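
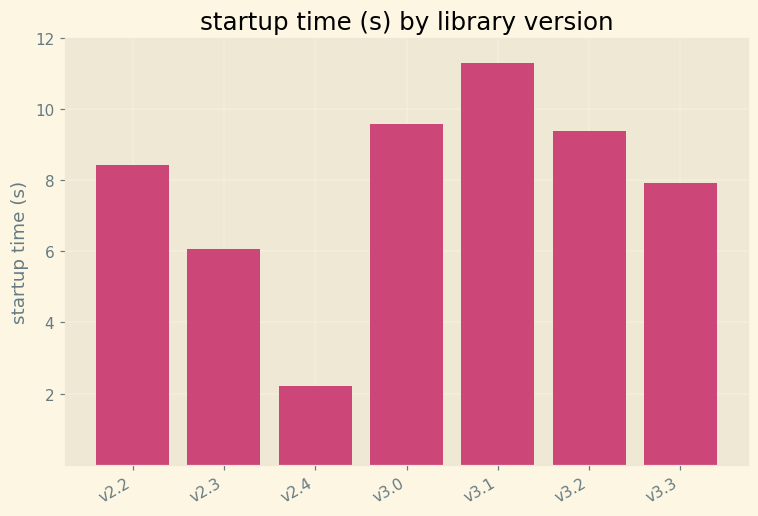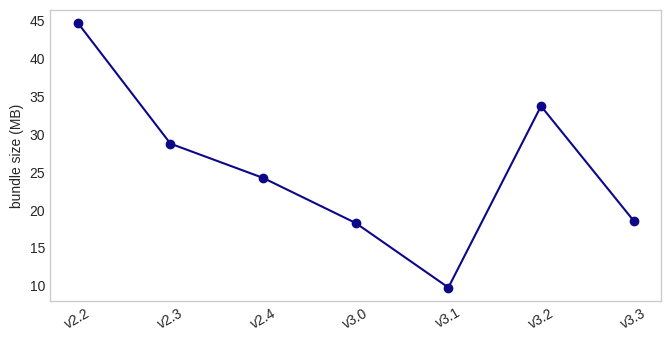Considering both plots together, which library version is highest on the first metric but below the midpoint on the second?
Chart 2 median bundle size (MB) ≈ 25; below-median library versions: v3.0, v3.1, v3.3. Among those, v3.1 has the highest startup time (s) (≈ 12).

v3.1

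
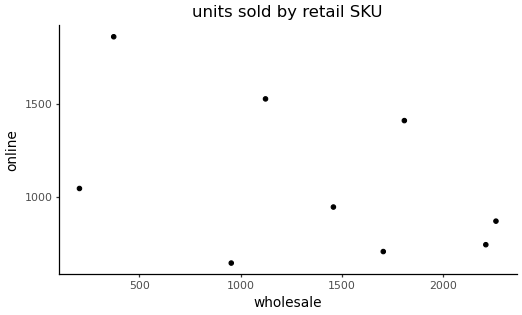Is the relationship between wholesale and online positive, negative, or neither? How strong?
negative, moderate

Points are negatively correlated; moderate (|r| ≈ 0.5).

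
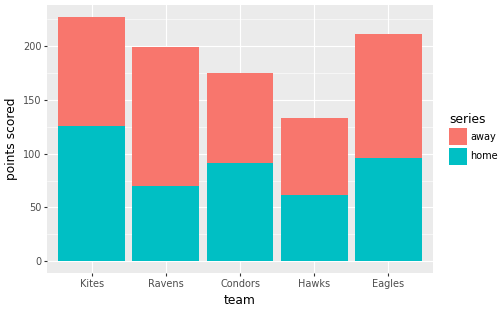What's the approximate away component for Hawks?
≈ 80

away top ≈ 140, bottom ≈ 60; segment ≈ 80.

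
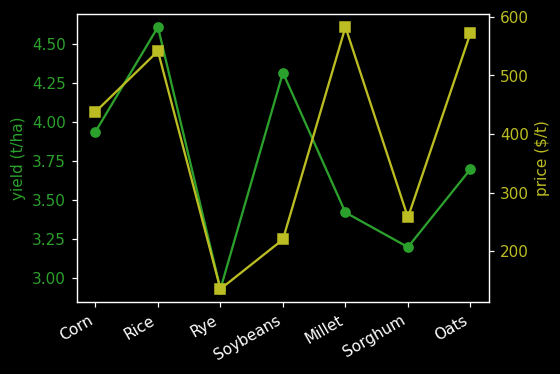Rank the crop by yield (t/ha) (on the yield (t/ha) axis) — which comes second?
Soybeans

Top 3 (on the yield (t/ha) axis): Rice ≈ 4.6, Soybeans ≈ 4.4, Corn ≈ 4.0.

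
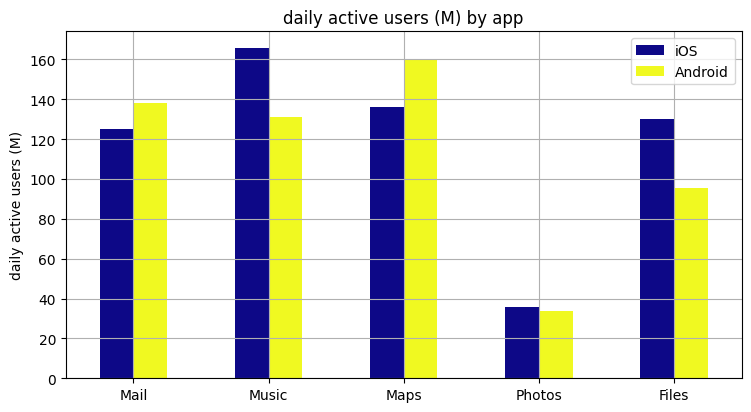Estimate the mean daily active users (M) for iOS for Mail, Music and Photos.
(120 + 160 + 40) / 3 ≈ 107.

≈ 107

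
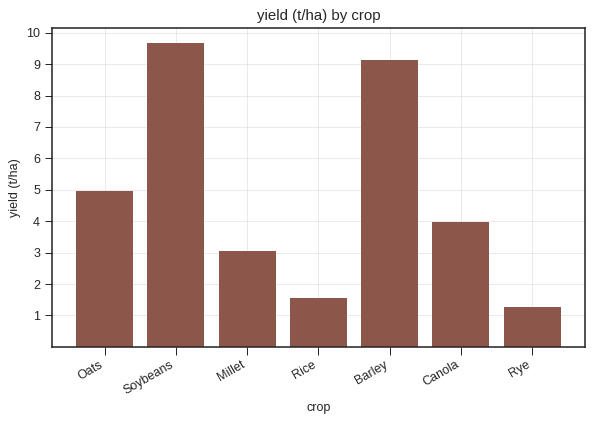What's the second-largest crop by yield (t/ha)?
Top 3: Soybeans ≈ 10, Barley ≈ 9, Oats ≈ 5.

Barley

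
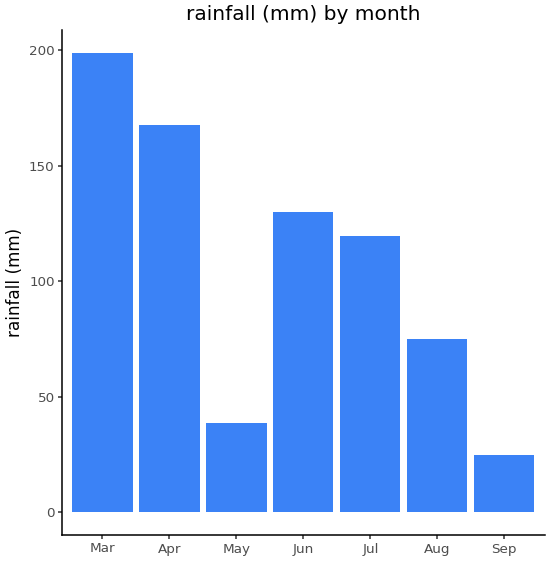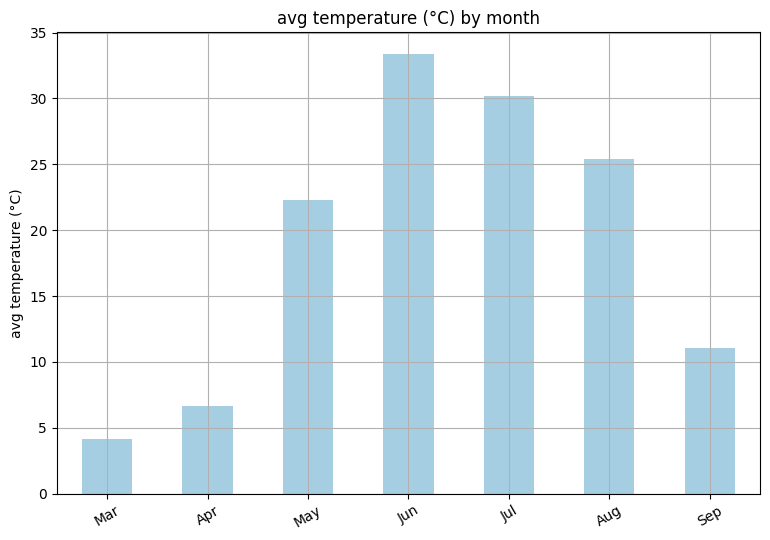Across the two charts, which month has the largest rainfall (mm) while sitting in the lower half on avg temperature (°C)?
Mar

Chart 2 median avg temperature (°C) ≈ 20; below-median months: Mar, Apr, Sep. Among those, Mar has the highest rainfall (mm) (≈ 200).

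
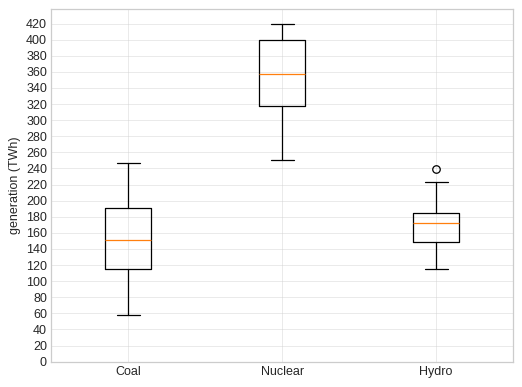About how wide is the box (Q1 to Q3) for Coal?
≈ 80

Q3 ≈ 200, Q1 ≈ 120; IQR ≈ 80.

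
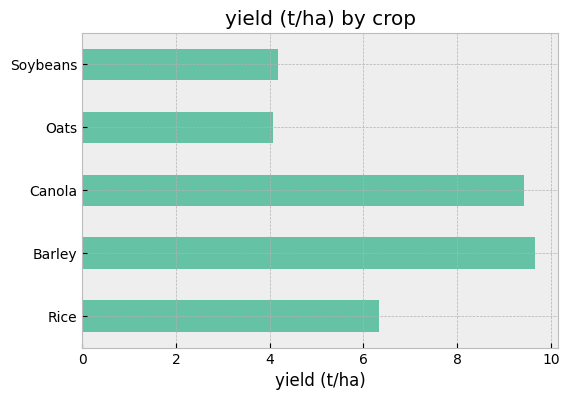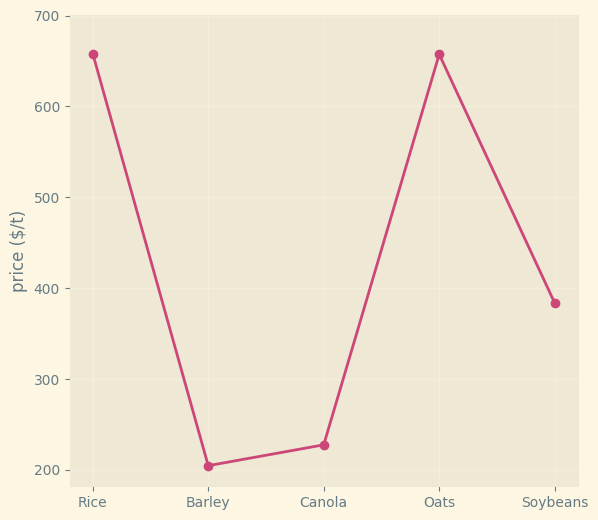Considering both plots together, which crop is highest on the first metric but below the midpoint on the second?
Chart 2 median price ($/t) ≈ 400; below-median crops: Barley, Canola. Among those, Barley has the highest yield (t/ha) (≈ 10).

Barley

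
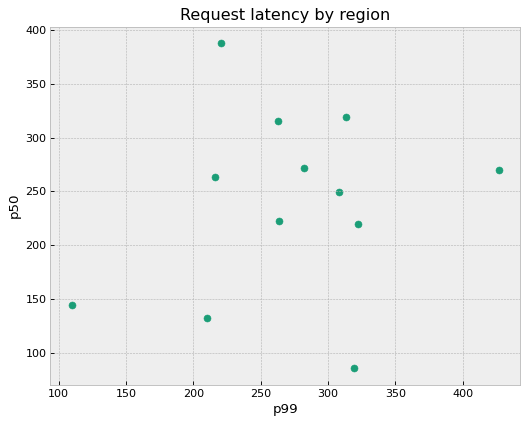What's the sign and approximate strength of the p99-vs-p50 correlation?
no clear correlation

Points are roughly uncorrelated; weak (|r| ≈ 0.2).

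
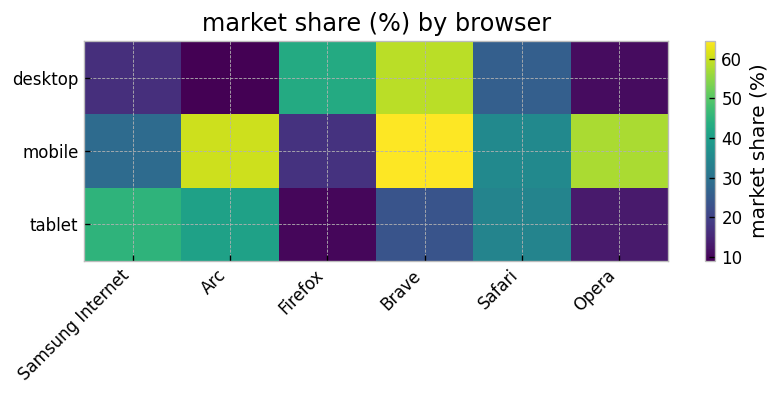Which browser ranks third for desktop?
Safari

Top 4 for desktop: Brave ≈ 60, Firefox ≈ 45, Safari ≈ 25, Samsung Internet ≈ 15.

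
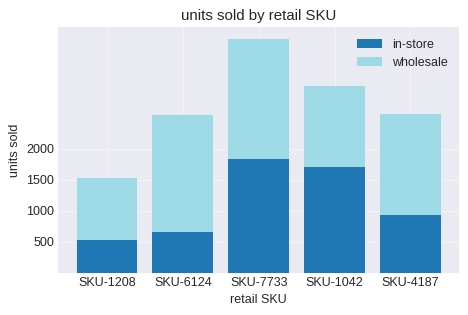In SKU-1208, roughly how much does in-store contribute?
in-store top ≈ 500, bottom ≈ 0; segment ≈ 500.

≈ 500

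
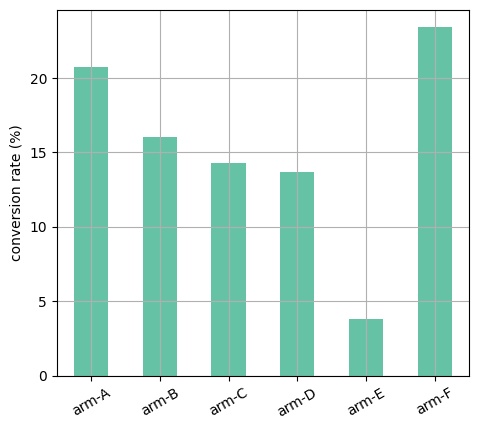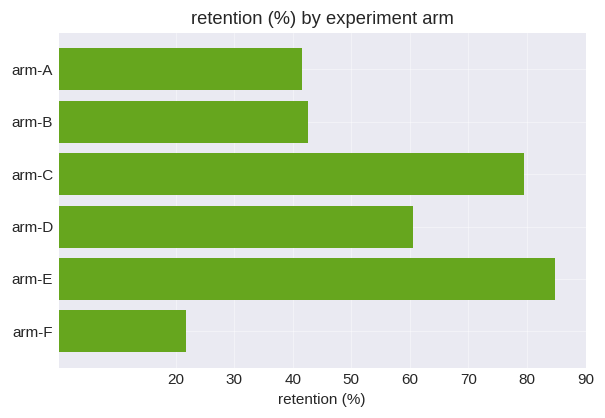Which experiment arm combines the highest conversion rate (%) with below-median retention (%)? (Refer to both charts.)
Chart 2 median retention (%) ≈ 50; below-median experiment arms: arm-A, arm-B, arm-F. Among those, arm-F has the highest conversion rate (%) (≈ 25).

arm-F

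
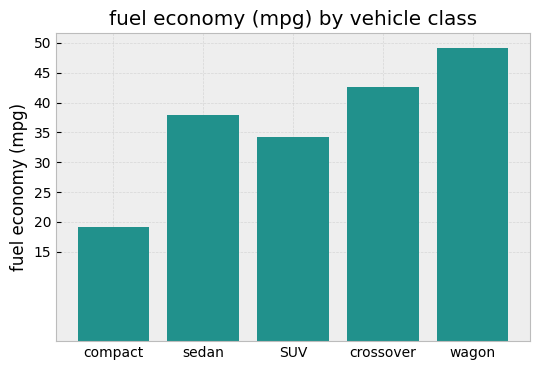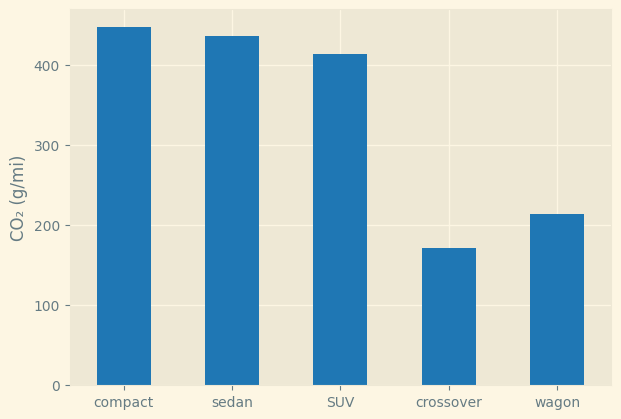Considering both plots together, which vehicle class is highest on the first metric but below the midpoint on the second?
Chart 2 median CO₂ (g/mi) ≈ 400; below-median vehicle classes: crossover, wagon. Among those, wagon has the highest fuel economy (mpg) (≈ 50).

wagon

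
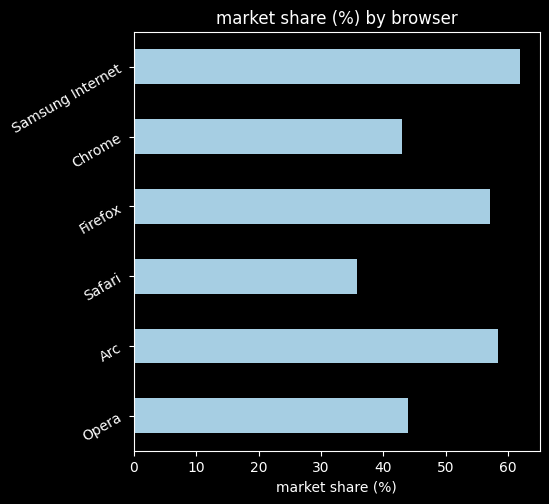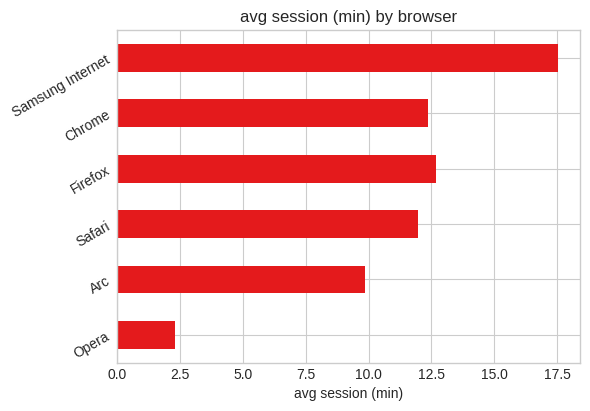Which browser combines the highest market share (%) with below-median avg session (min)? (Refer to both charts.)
Arc

Chart 2 median avg session (min) ≈ 12; below-median browsers: Opera, Arc, Safari. Among those, Arc has the highest market share (%) (≈ 60).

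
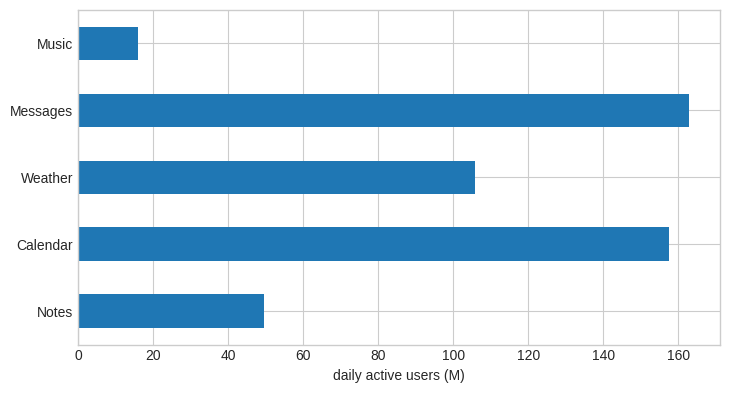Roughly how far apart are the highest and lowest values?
≈ 140

Max Messages ≈ 160, min Music ≈ 20; range ≈ 140.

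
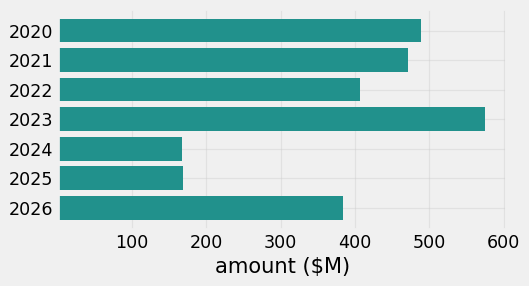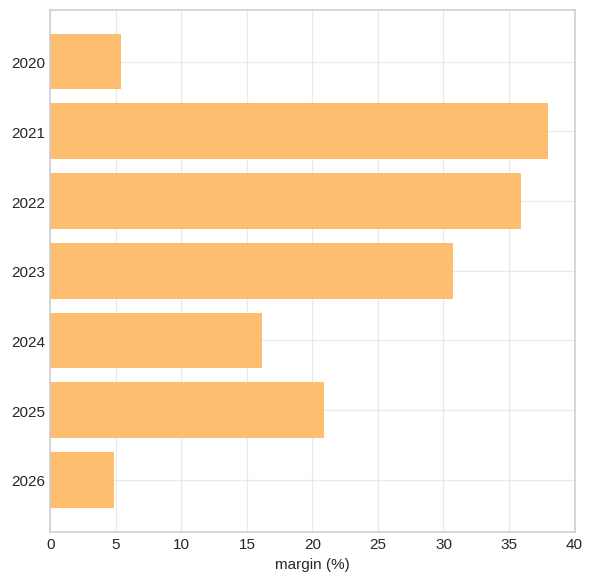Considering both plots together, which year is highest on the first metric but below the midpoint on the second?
2020

Chart 2 median margin (%) ≈ 20; below-median years: 2020, 2024, 2026. Among those, 2020 has the highest amount ($M) (≈ 500).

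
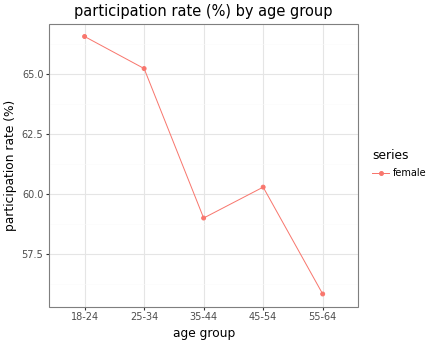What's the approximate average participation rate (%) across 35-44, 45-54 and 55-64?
≈ 58

(59 + 60 + 56) / 3 ≈ 58.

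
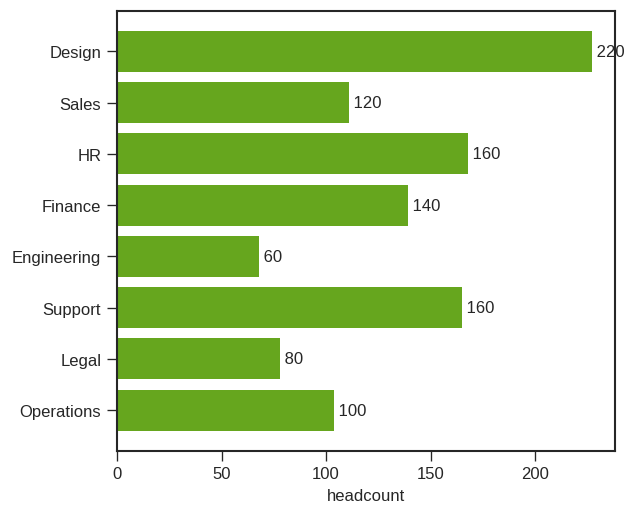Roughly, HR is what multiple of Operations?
HR ≈ 160, Operations ≈ 100; 160/100 ≈ 1.6.

≈ 1.6×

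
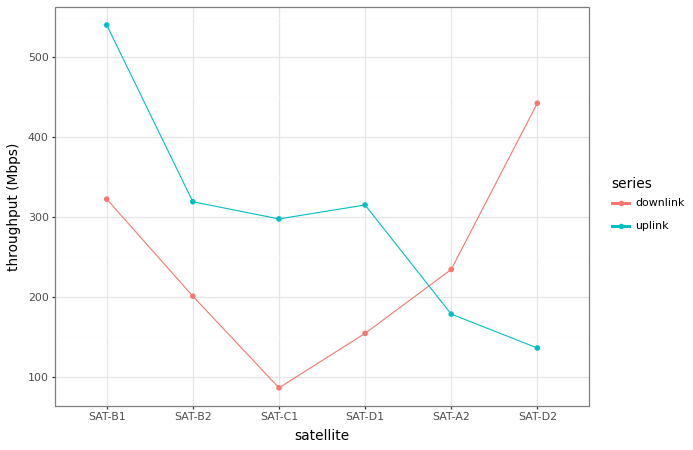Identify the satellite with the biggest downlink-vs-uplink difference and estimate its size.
SAT-D2: downlink ≈ 450, uplink ≈ 150 → gap ≈ 300. Next-largest (SAT-B1) is only ≈ 250.

SAT-D2, ≈ 300 Mbps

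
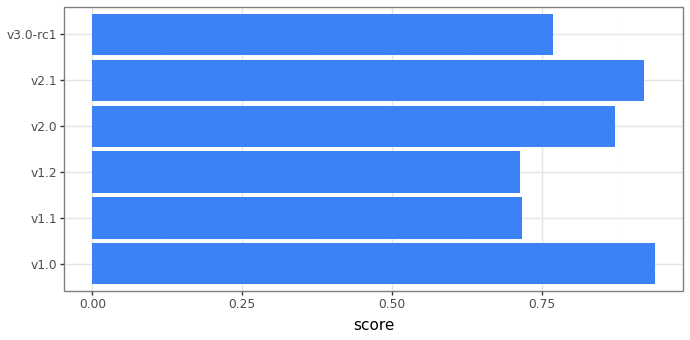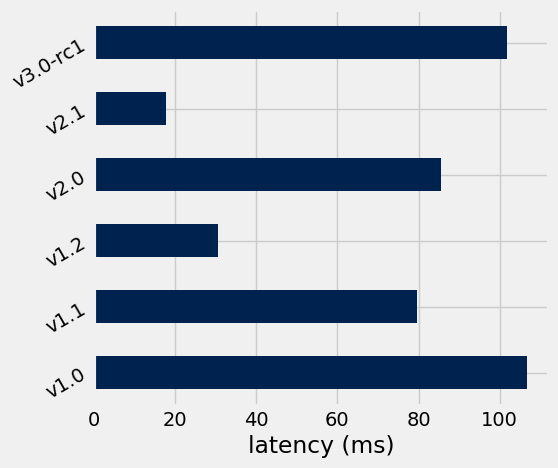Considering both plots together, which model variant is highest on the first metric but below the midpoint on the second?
Chart 2 median latency (ms) ≈ 80; below-median model variants: v1.1, v1.2, v2.1. Among those, v2.1 has the highest score (≈ 0.9).

v2.1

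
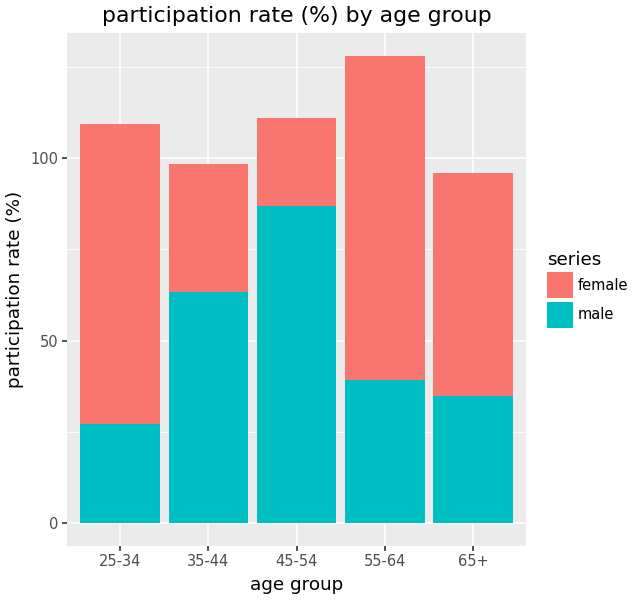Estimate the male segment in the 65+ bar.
male top ≈ 40, bottom ≈ 0; segment ≈ 40.

≈ 40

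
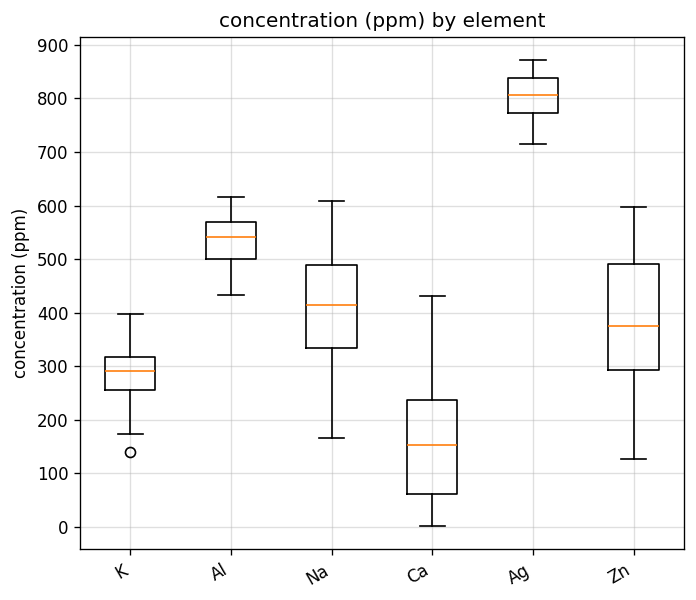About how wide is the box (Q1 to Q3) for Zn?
≈ 200

Q3 ≈ 500, Q1 ≈ 300; IQR ≈ 200.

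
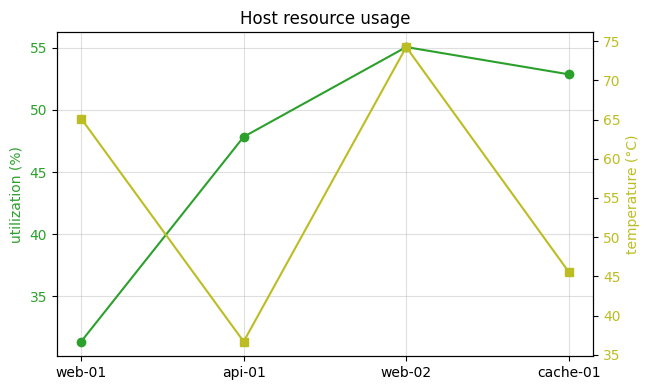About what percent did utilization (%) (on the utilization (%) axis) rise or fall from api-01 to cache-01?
api-01 ≈ 48, cache-01 ≈ 52; (52 − 48) / 48 ≈ +8.3%.

≈ +8.3%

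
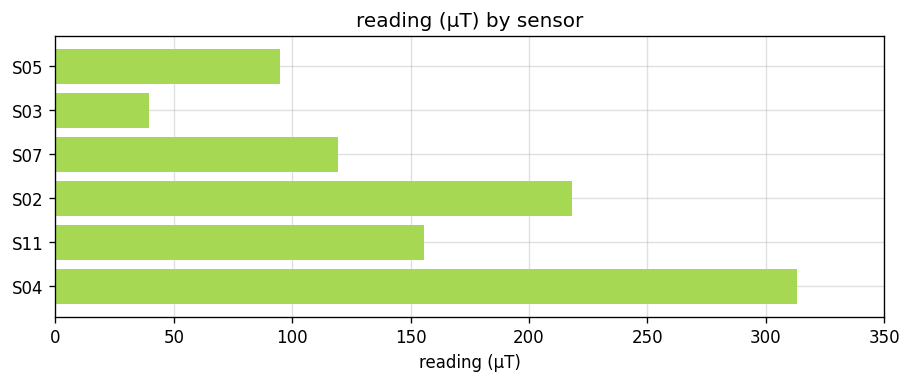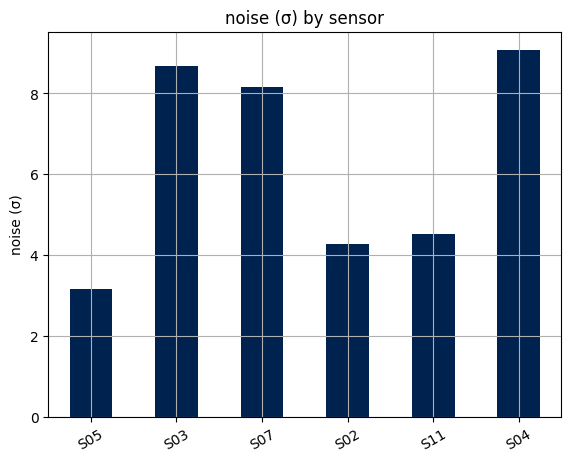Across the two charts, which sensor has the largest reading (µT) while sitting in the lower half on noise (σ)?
Chart 2 median noise (σ) ≈ 6; below-median sensors: S05, S02, S11. Among those, S02 has the highest reading (µT) (≈ 200).

S02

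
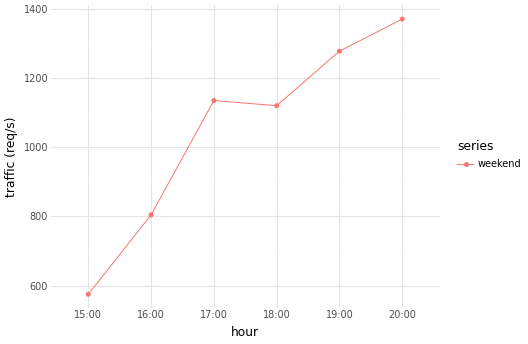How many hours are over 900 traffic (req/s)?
Above 900: 17:00, 18:00, 19:00, 20:00.

4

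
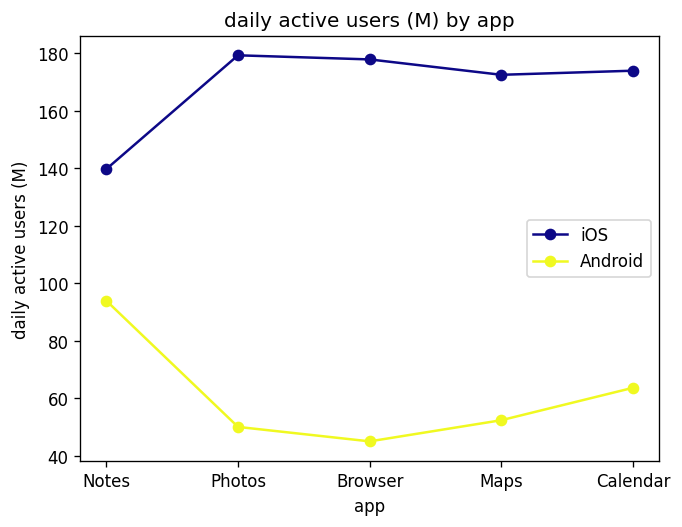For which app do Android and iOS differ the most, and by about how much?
Browser: Android ≈ 40, iOS ≈ 180 → gap ≈ 140. Next-largest (Photos) is only ≈ 120.

Browser, ≈ 140 M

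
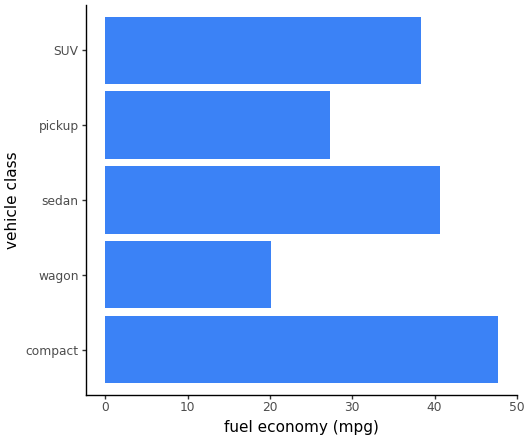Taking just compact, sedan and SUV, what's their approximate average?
(50 + 40 + 40) / 3 ≈ 43.

≈ 43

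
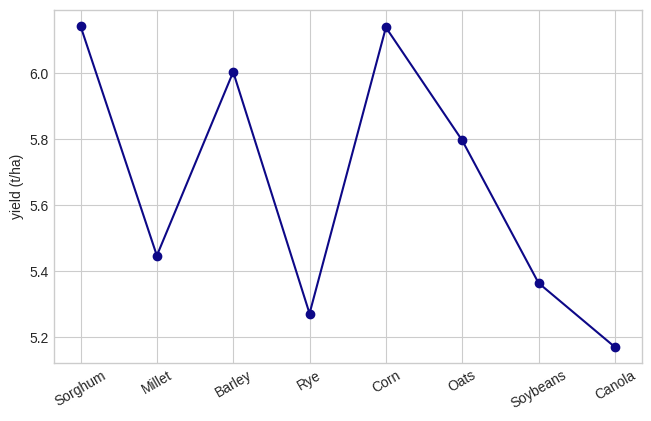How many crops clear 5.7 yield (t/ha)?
Above 5.7: Sorghum, Barley, Corn, Oats.

4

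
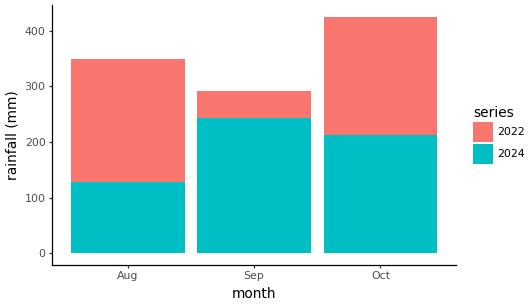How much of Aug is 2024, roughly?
≈ 150

2024 top ≈ 150, bottom ≈ 0; segment ≈ 150.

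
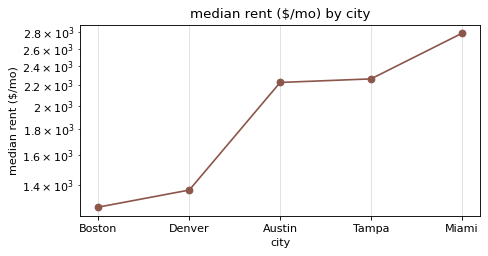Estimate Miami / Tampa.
≈ 1.27×

Miami ≈ 2800, Tampa ≈ 2200; 2800/2200 ≈ 1.27.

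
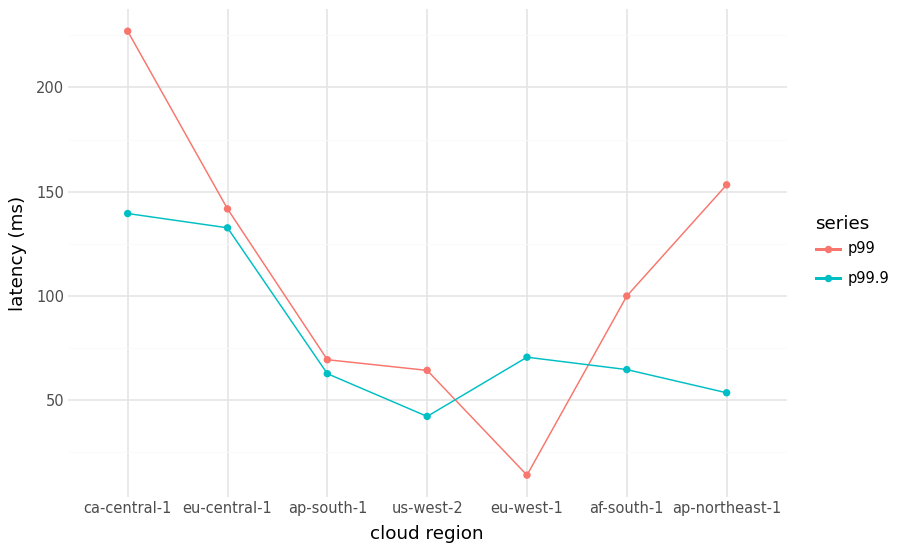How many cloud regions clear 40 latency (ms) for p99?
Above 40: ca-central-1, eu-central-1, ap-south-1, us-west-2, af-south-1, ap-northeast-1.

6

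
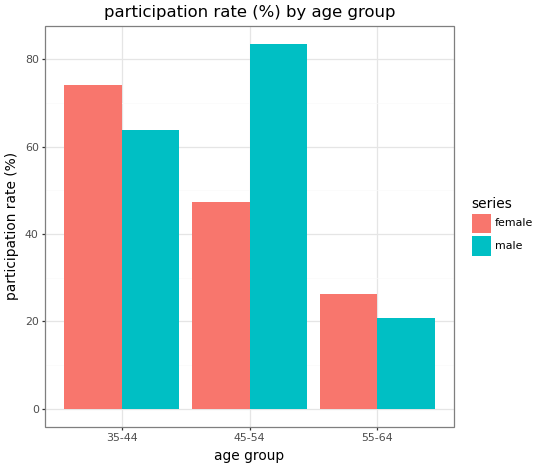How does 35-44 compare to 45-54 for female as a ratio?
≈ 1.4×

35-44 ≈ 70, 45-54 ≈ 50; 70/50 ≈ 1.4.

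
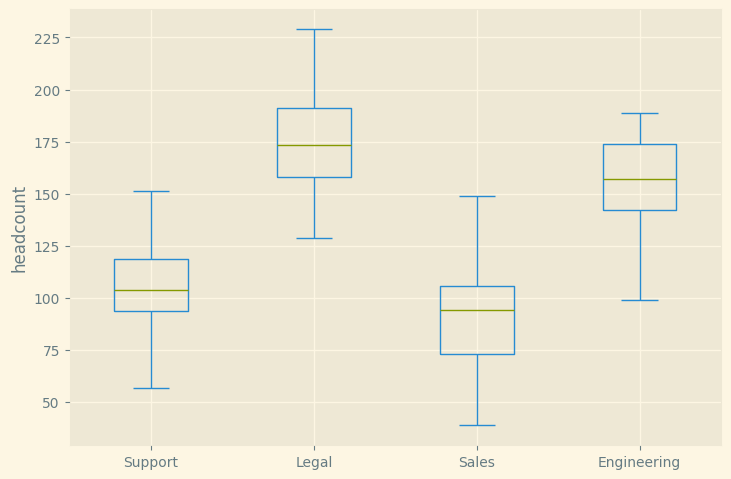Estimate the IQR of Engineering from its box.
≈ 30

Q3 ≈ 170, Q1 ≈ 140; IQR ≈ 30.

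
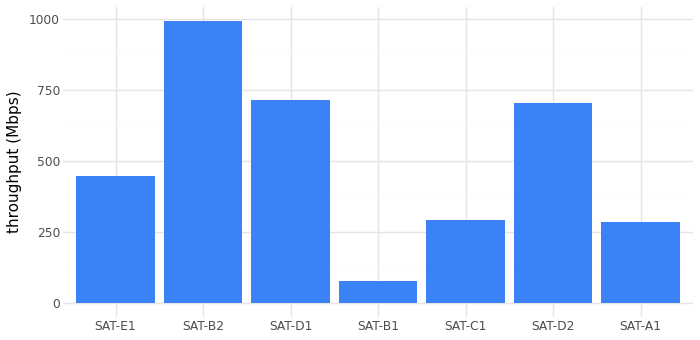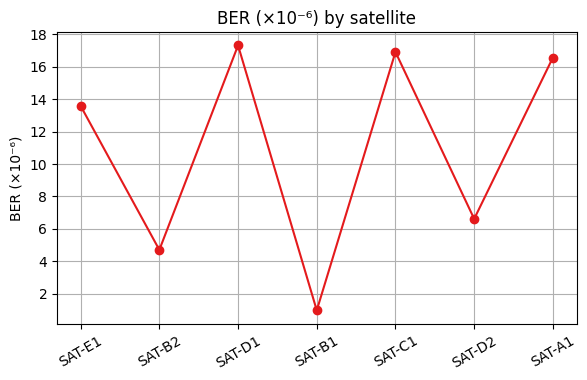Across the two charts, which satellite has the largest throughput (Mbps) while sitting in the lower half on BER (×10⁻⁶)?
SAT-B2

Chart 2 median BER (×10⁻⁶) ≈ 14; below-median satellites: SAT-B2, SAT-B1, SAT-D2. Among those, SAT-B2 has the highest throughput (Mbps) (≈ 1000).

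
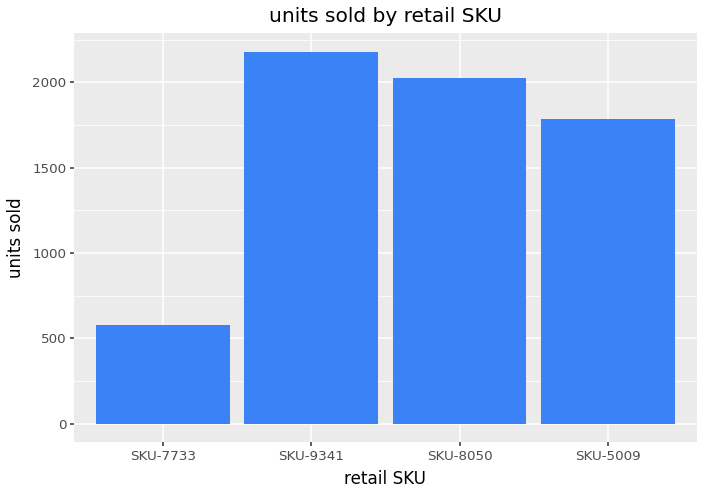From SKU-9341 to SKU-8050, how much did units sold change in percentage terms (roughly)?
SKU-9341 ≈ 2200, SKU-8050 ≈ 2000; (2000 − 2200) / 2200 ≈ -9.1%.

≈ -9.1%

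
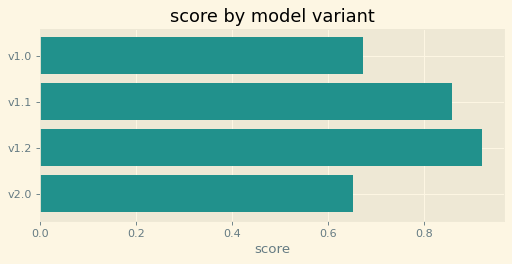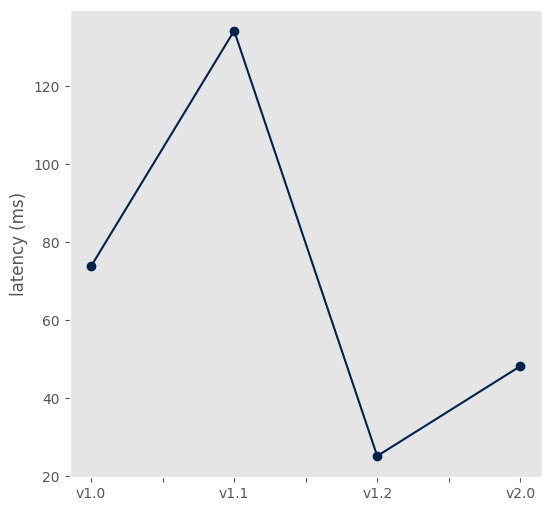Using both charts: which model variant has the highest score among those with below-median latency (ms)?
Chart 2 median latency (ms) ≈ 60; below-median model variants: v1.2, v2.0. Among those, v1.2 has the highest score (≈ 0.9).

v1.2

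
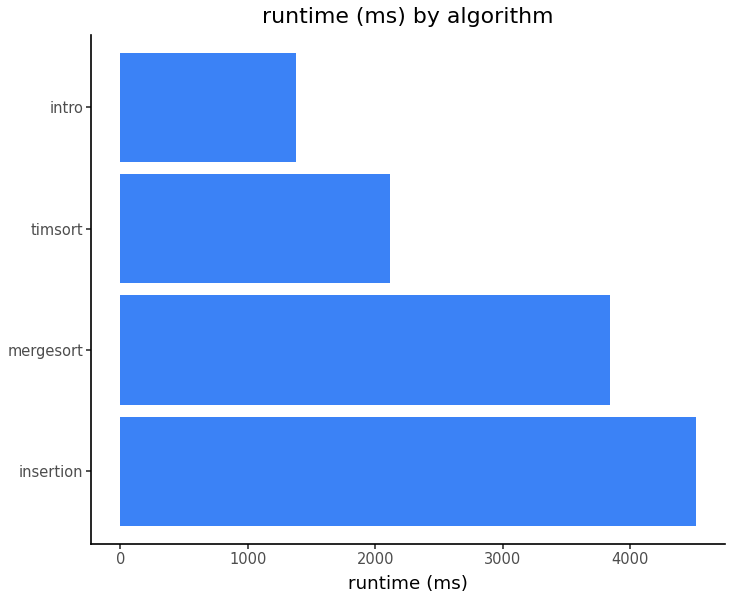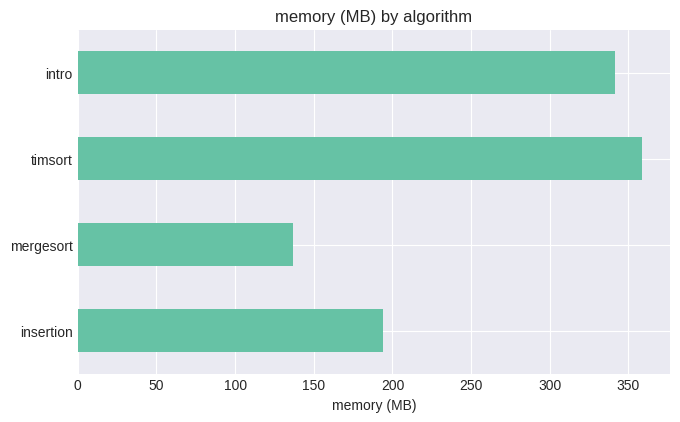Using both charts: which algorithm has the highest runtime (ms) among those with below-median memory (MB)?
insertion

Chart 2 median memory (MB) ≈ 250; below-median algorithms: insertion, mergesort. Among those, insertion has the highest runtime (ms) (≈ 4500).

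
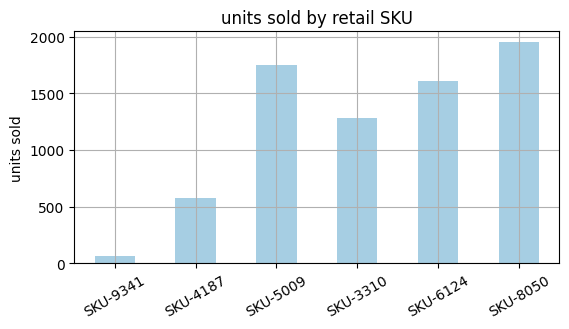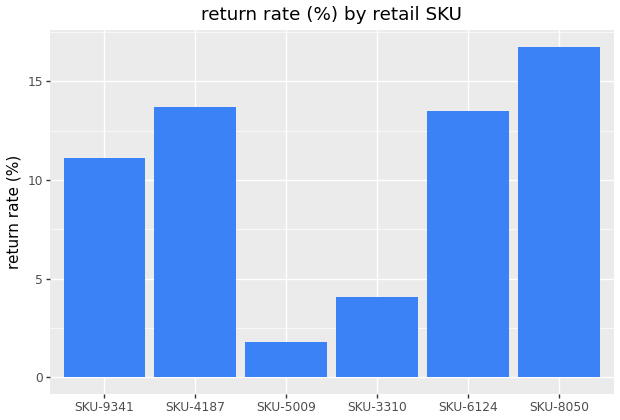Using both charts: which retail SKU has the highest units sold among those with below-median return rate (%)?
SKU-5009

Chart 2 median return rate (%) ≈ 12; below-median retail SKUs: SKU-9341, SKU-5009, SKU-3310. Among those, SKU-5009 has the highest units sold (≈ 1800).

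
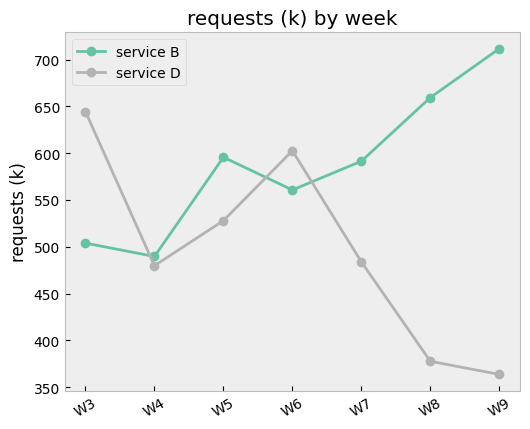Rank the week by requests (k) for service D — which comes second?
W6

Top 3 for service D: W3 ≈ 650, W6 ≈ 600, W5 ≈ 550.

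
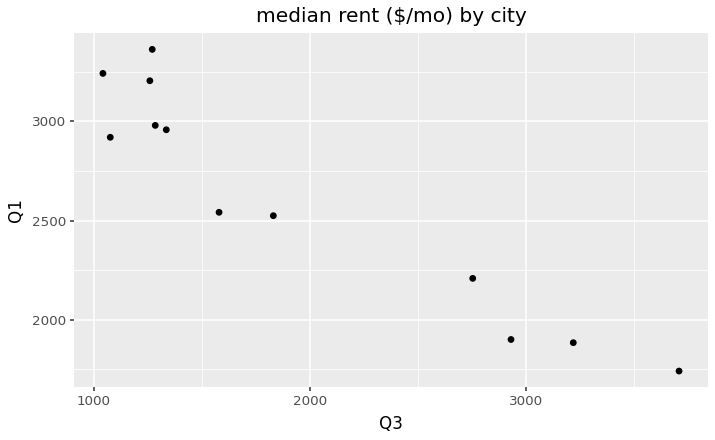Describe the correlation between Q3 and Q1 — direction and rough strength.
Points are negatively correlated; strong (|r| ≈ 0.9).

negative, strong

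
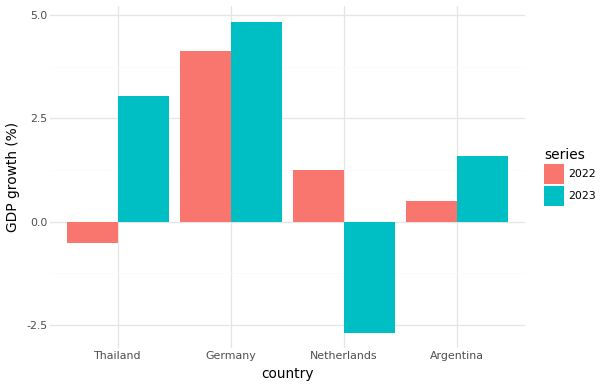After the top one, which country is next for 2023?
Thailand

Top 3 for 2023: Germany ≈ 5, Thailand ≈ 3, Argentina ≈ 2.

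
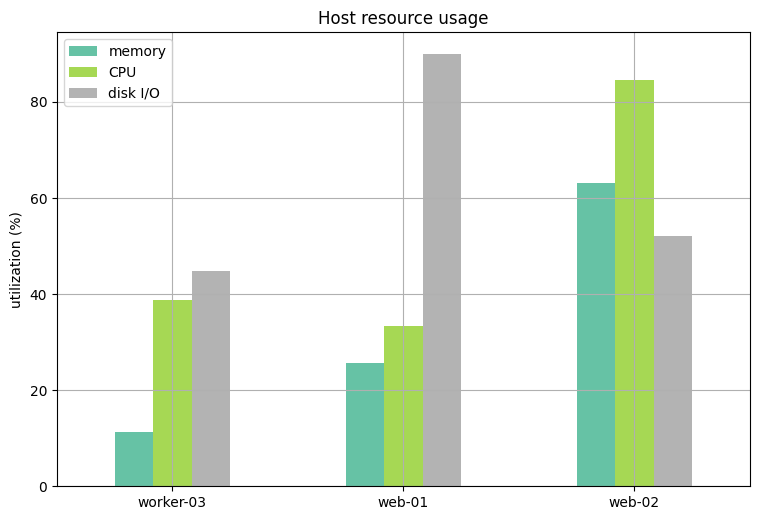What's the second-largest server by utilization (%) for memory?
web-01

Top 3 for memory: web-02 ≈ 60, web-01 ≈ 30, worker-03 ≈ 10.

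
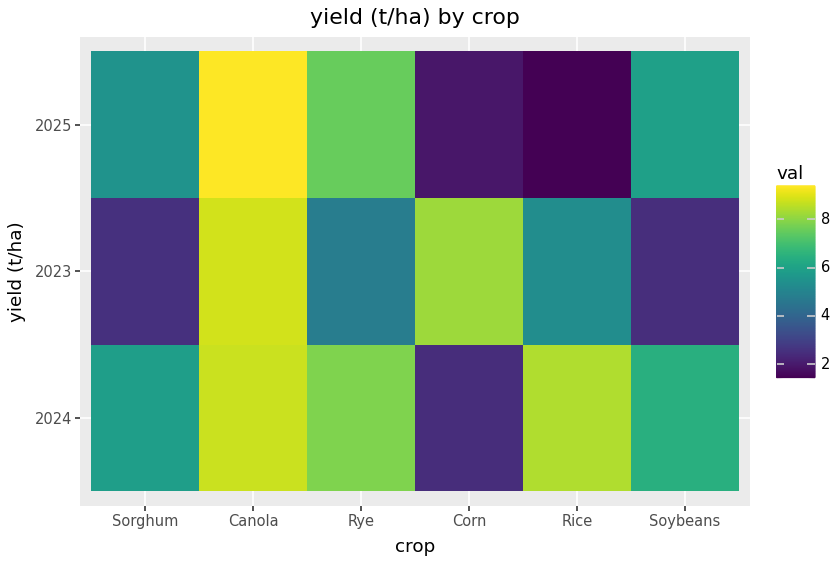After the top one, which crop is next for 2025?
Top 3 for 2025: Canola ≈ 9, Rye ≈ 8, Soybeans ≈ 6.

Rye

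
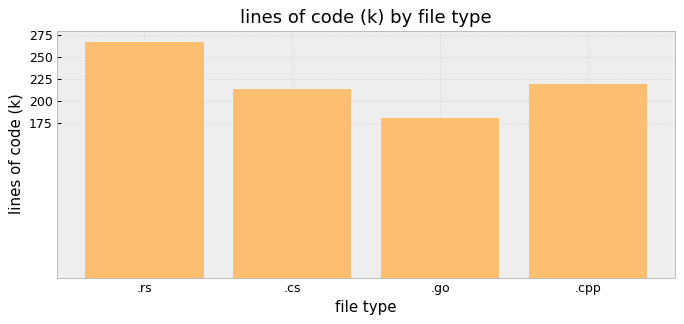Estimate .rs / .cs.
.rs ≈ 275, .cs ≈ 225; 275/225 ≈ 1.22.

≈ 1.22×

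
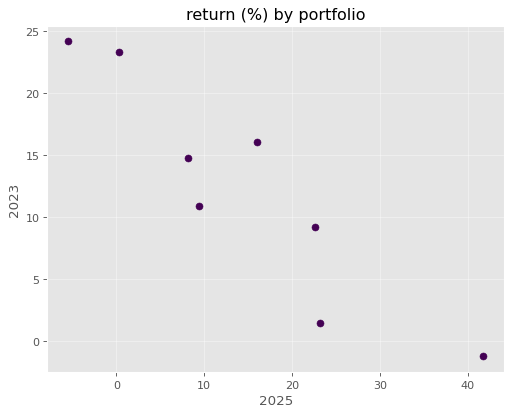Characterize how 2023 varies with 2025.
Points are negatively correlated; strong (|r| ≈ 0.9).

negative, strong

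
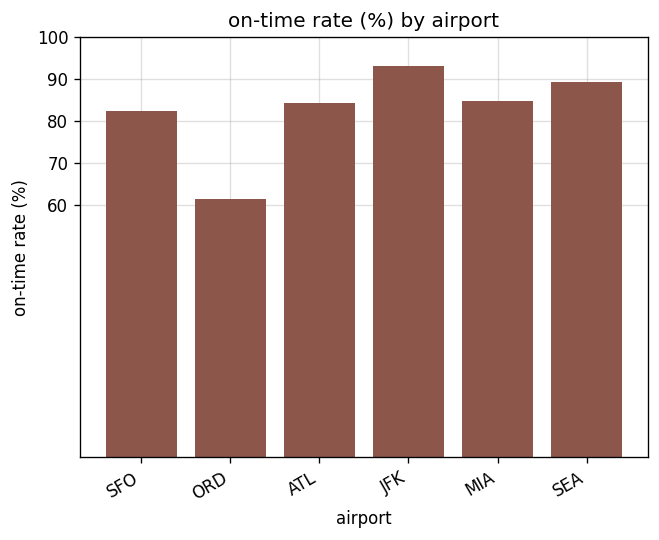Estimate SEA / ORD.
≈ 1.5×

SEA ≈ 90, ORD ≈ 60; 90/60 ≈ 1.5.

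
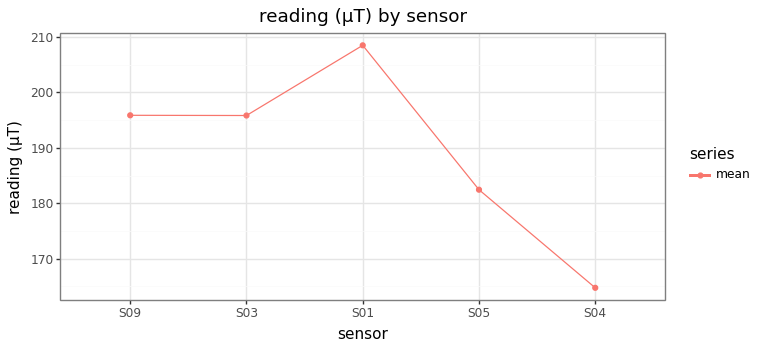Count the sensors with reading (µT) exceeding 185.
3

Above 185: S09, S03, S01.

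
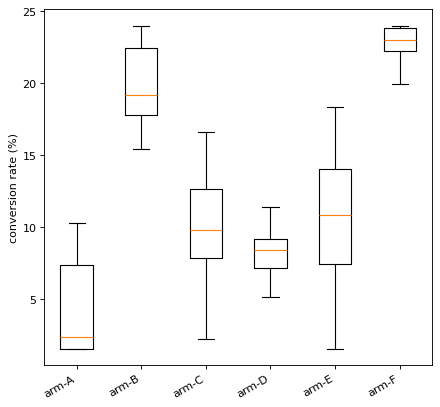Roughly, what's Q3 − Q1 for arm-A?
Q3 ≈ 8, Q1 ≈ 2; IQR ≈ 6.

≈ 6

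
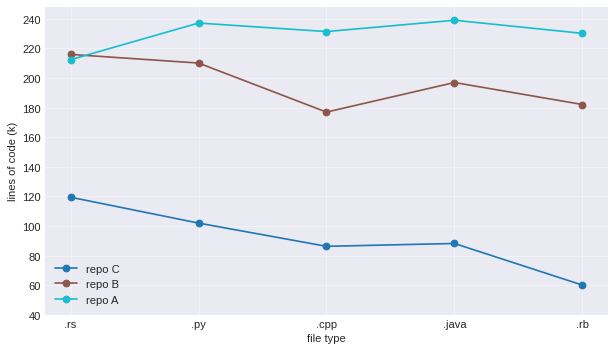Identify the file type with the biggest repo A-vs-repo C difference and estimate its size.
.rb: repo A ≈ 240, repo C ≈ 60 → gap ≈ 180. Next-largest (.java) is only ≈ 160.

.rb, ≈ 180 k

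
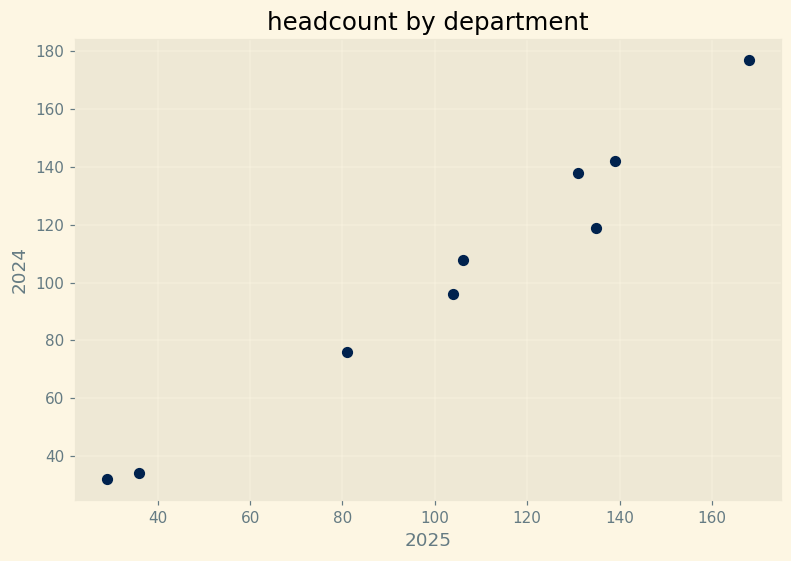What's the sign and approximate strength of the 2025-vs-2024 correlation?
Points are positively correlated; strong (|r| ≈ 1.0).

positive, strong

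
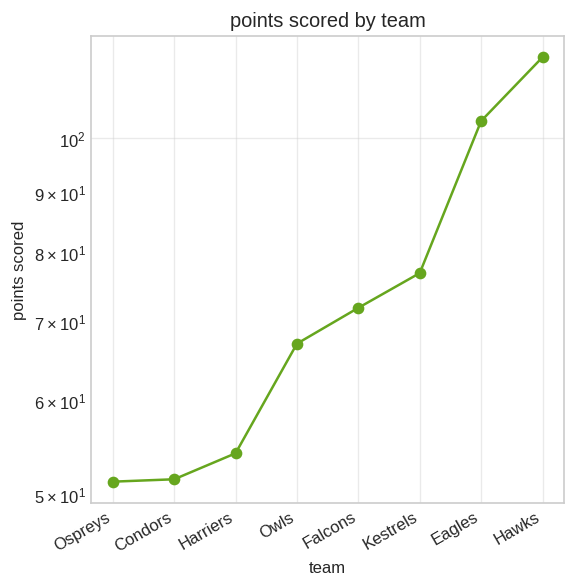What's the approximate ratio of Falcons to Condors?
Falcons ≈ 70, Condors ≈ 50; 70/50 ≈ 1.4.

≈ 1.4×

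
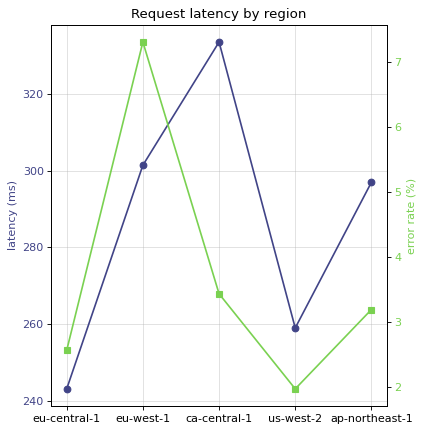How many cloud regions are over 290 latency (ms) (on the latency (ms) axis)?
Above 290: eu-west-1, ca-central-1, ap-northeast-1.

3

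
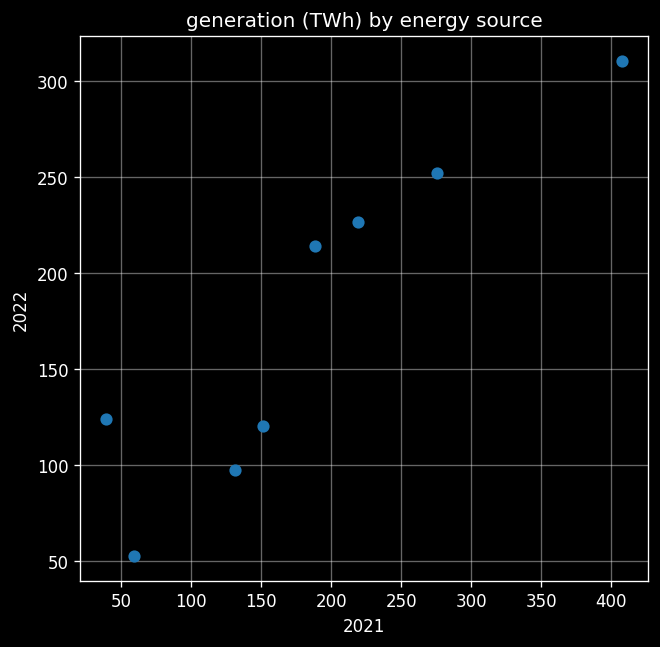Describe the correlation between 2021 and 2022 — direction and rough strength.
Points are positively correlated; strong (|r| ≈ 0.9).

positive, strong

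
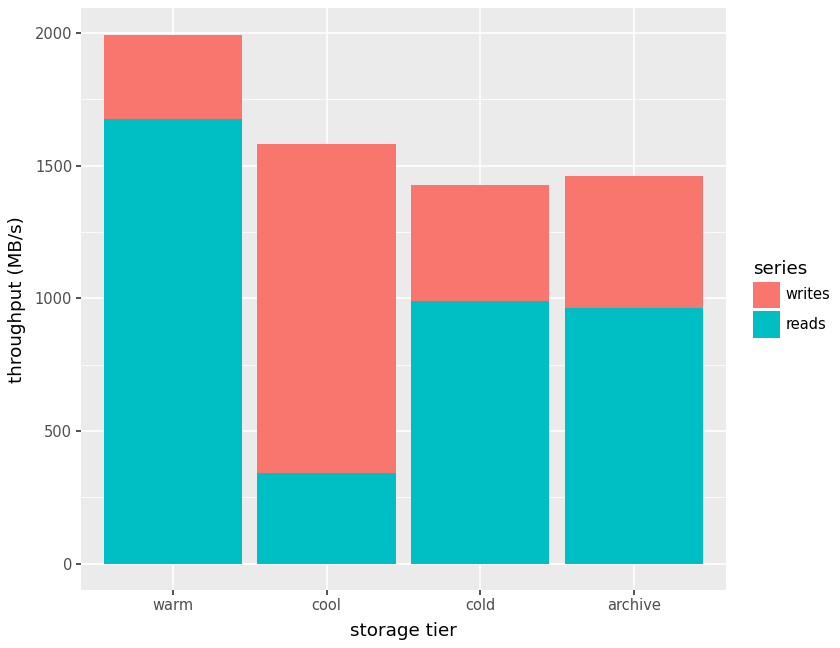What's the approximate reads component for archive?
reads top ≈ 1000, bottom ≈ 0; segment ≈ 1000.

≈ 1000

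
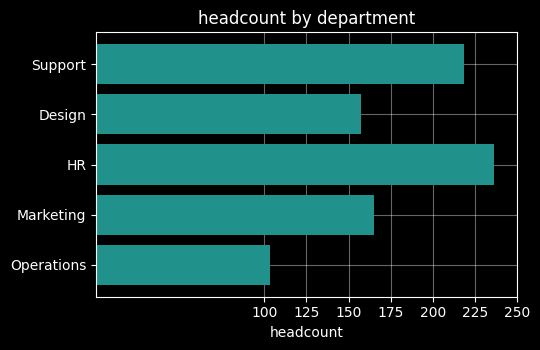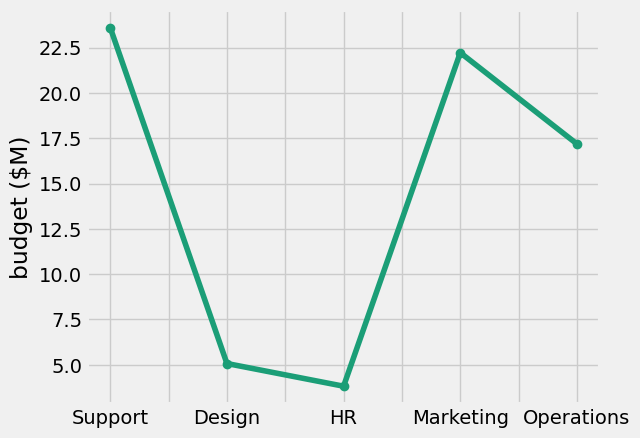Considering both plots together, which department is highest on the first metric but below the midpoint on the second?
HR

Chart 2 median budget ($M) ≈ 15; below-median departments: Design, HR. Among those, HR has the highest headcount (≈ 225).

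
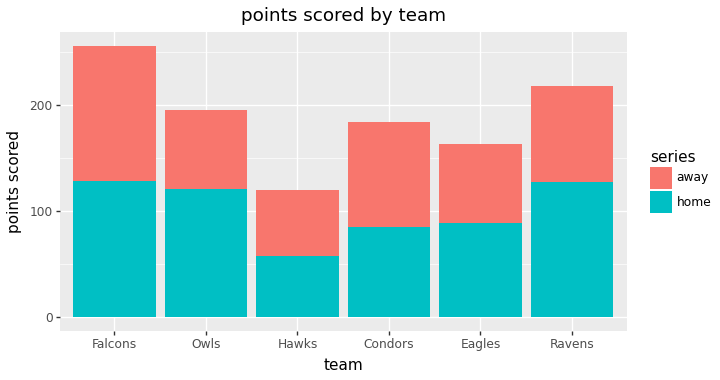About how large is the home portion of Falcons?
≈ 125

home top ≈ 125, bottom ≈ 0; segment ≈ 125.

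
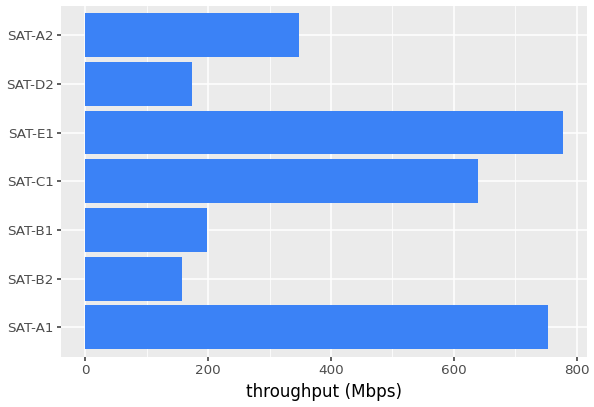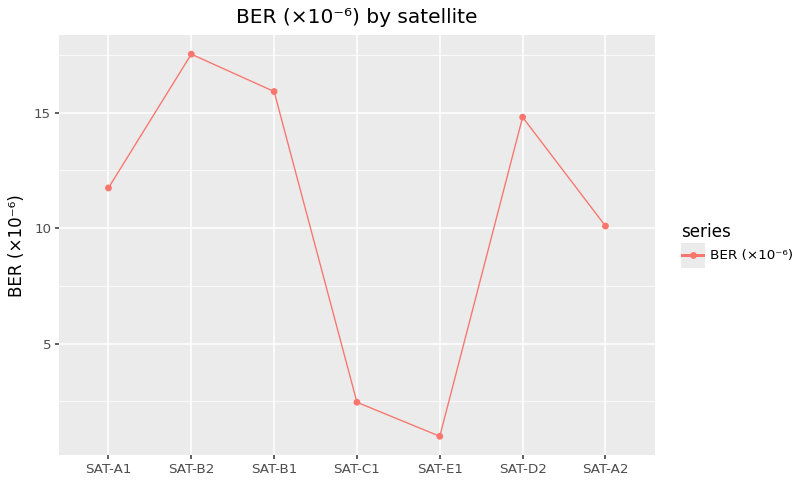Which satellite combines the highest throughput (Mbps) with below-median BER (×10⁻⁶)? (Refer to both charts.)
Chart 2 median BER (×10⁻⁶) ≈ 12; below-median satellites: SAT-C1, SAT-E1, SAT-A2. Among those, SAT-E1 has the highest throughput (Mbps) (≈ 800).

SAT-E1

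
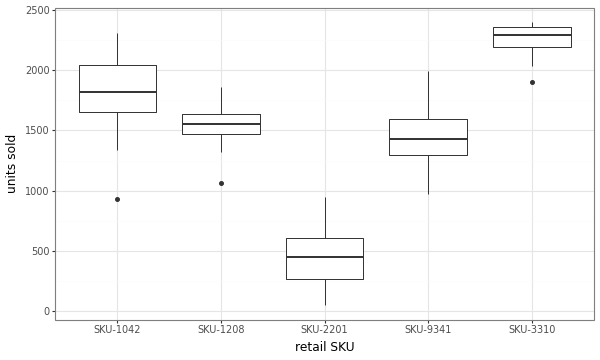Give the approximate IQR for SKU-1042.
Q3 ≈ 2000, Q1 ≈ 1600; IQR ≈ 400.

≈ 400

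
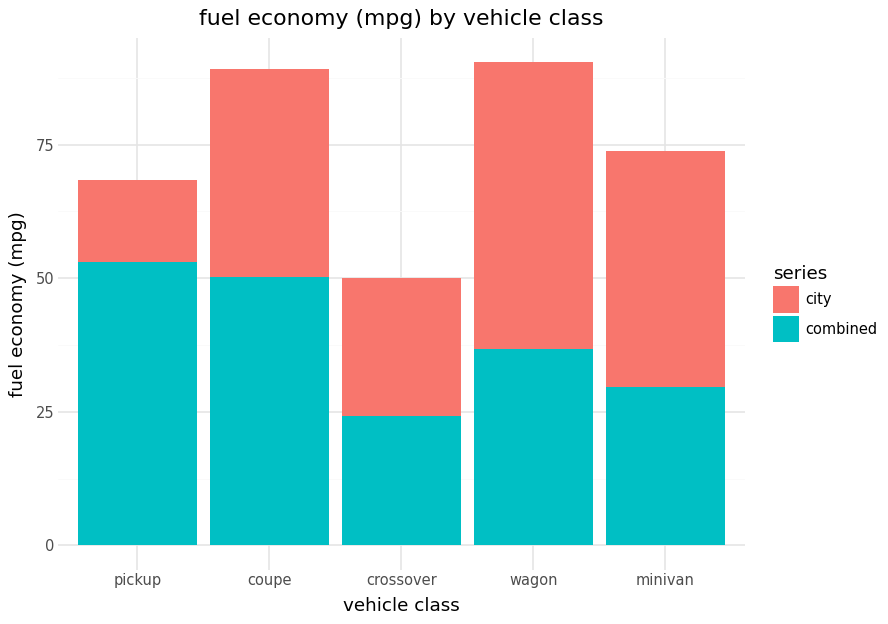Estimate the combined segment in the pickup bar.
combined top ≈ 50, bottom ≈ 0; segment ≈ 50.

≈ 50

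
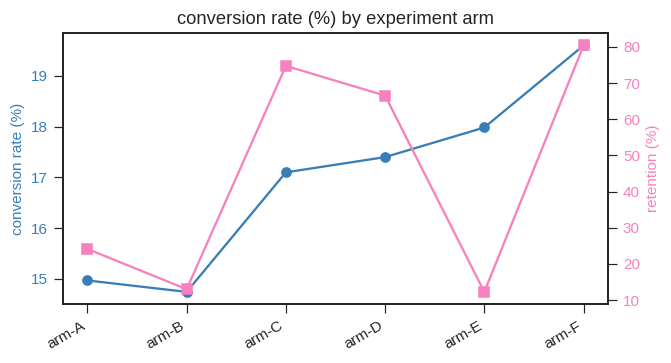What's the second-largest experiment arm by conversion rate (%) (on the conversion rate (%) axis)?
arm-E

Top 3 (on the conversion rate (%) axis): arm-F ≈ 19.5, arm-E ≈ 18.0, arm-D ≈ 17.5.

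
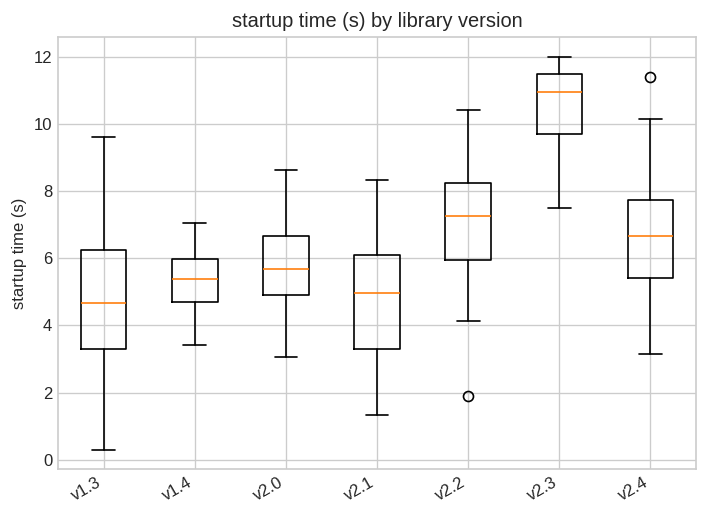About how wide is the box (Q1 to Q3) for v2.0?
Q3 ≈ 7, Q1 ≈ 5; IQR ≈ 2.

≈ 2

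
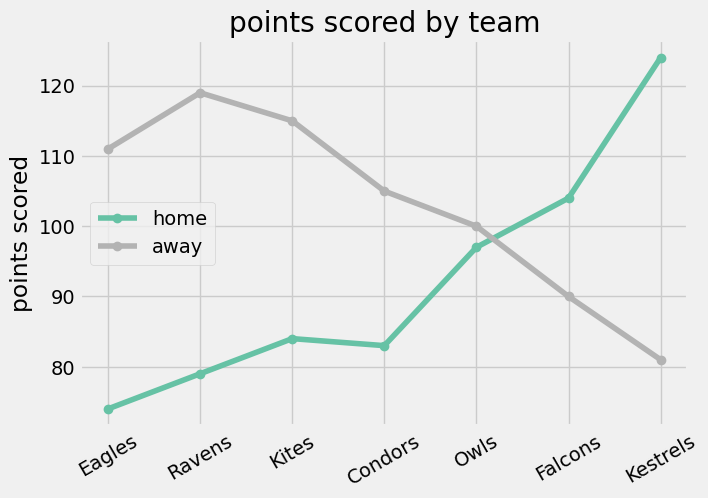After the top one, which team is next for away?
Top 3 for away: Ravens ≈ 120, Kites ≈ 115, Eagles ≈ 110.

Kites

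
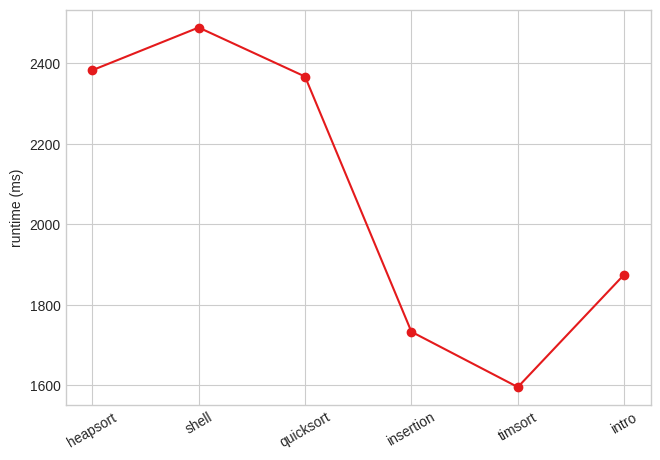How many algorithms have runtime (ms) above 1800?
Above 1800: heapsort, shell, quicksort, intro.

4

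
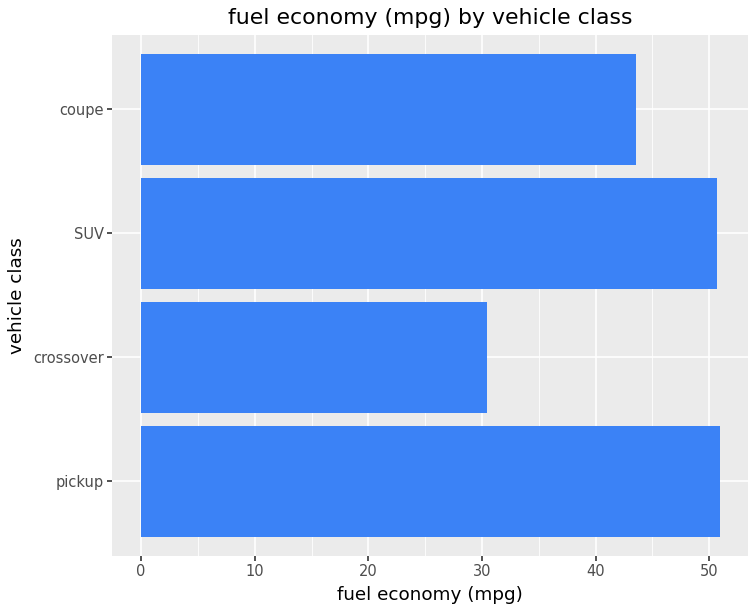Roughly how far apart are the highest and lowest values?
Max pickup ≈ 50, min crossover ≈ 30; range ≈ 20.

≈ 20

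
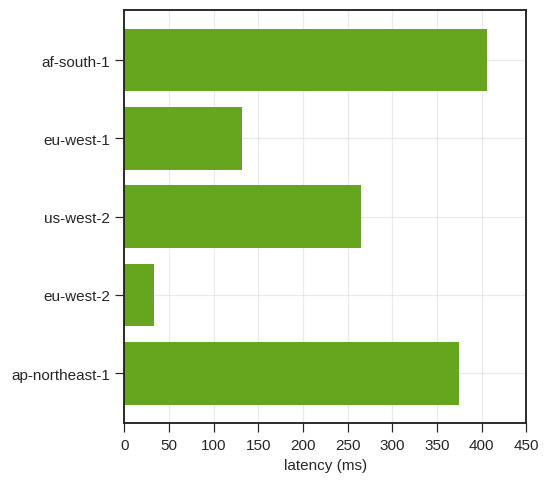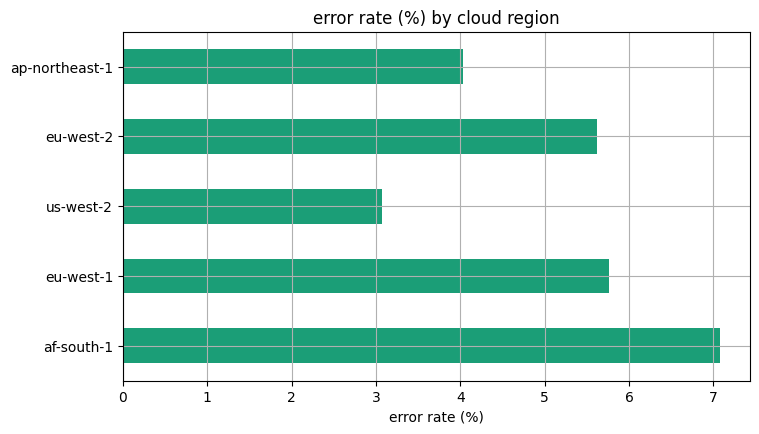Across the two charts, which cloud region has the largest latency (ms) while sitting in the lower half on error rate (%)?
ap-northeast-1

Chart 2 median error rate (%) ≈ 6; below-median cloud regions: us-west-2, ap-northeast-1. Among those, ap-northeast-1 has the highest latency (ms) (≈ 350).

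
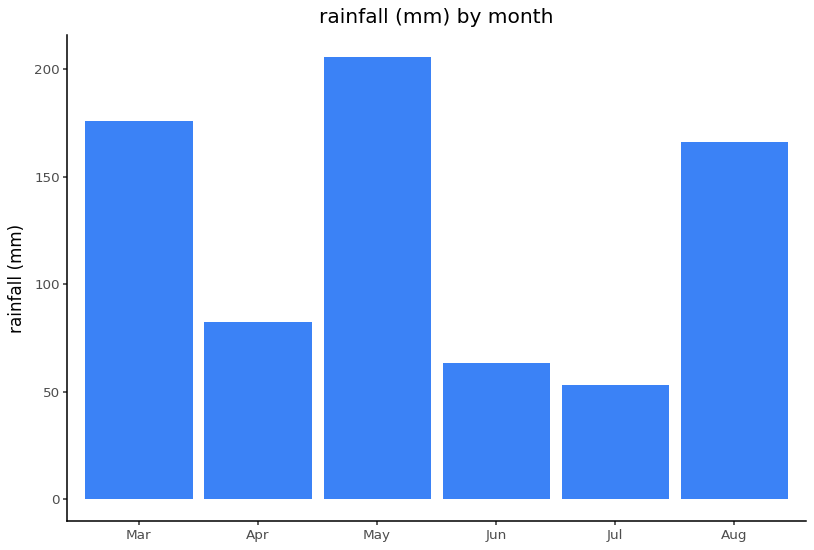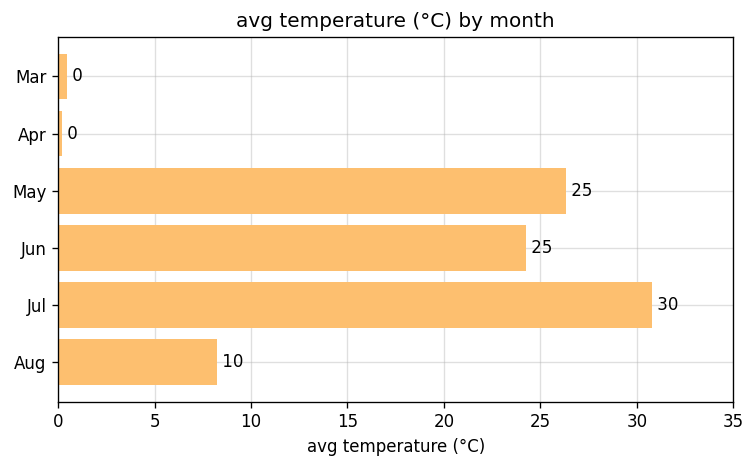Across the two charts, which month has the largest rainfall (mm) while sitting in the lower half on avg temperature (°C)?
Mar

Chart 2 median avg temperature (°C) ≈ 15; below-median months: Mar, Apr, Aug. Among those, Mar has the highest rainfall (mm) (≈ 180).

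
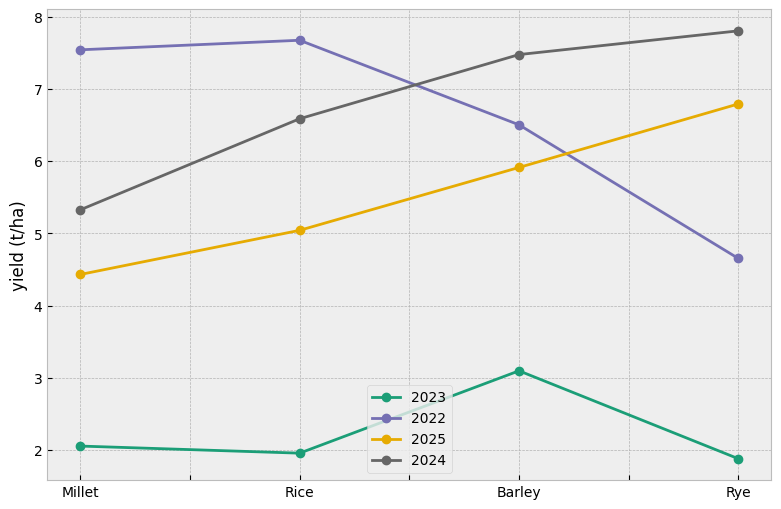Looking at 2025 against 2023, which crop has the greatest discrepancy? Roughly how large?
Rye: 2025 ≈ 7.0, 2023 ≈ 2.0 → gap ≈ 5.0. Next-largest (Rice) is only ≈ 3.0.

Rye, ≈ 5.0 t/ha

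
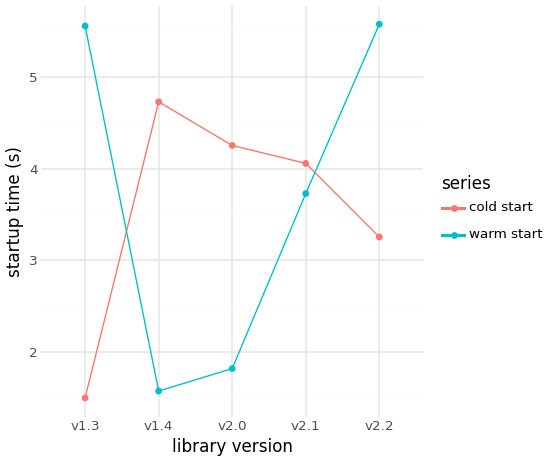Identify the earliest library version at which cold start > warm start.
v1.4

v1.3: cold start ≈ 1.5 vs warm start ≈ 5.5 (not yet); v1.4: cold start ≈ 4.5 vs warm start ≈ 1.5 (first crossover).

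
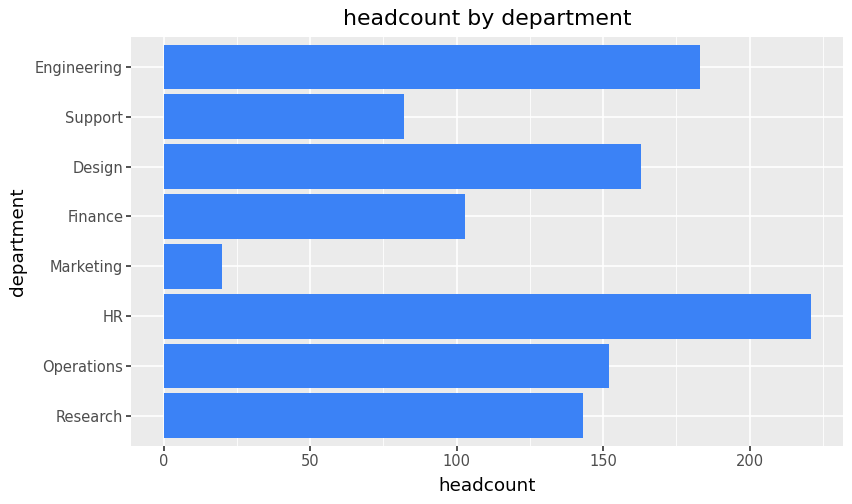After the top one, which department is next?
Engineering

Top 3: HR ≈ 220, Engineering ≈ 180, Design ≈ 160.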